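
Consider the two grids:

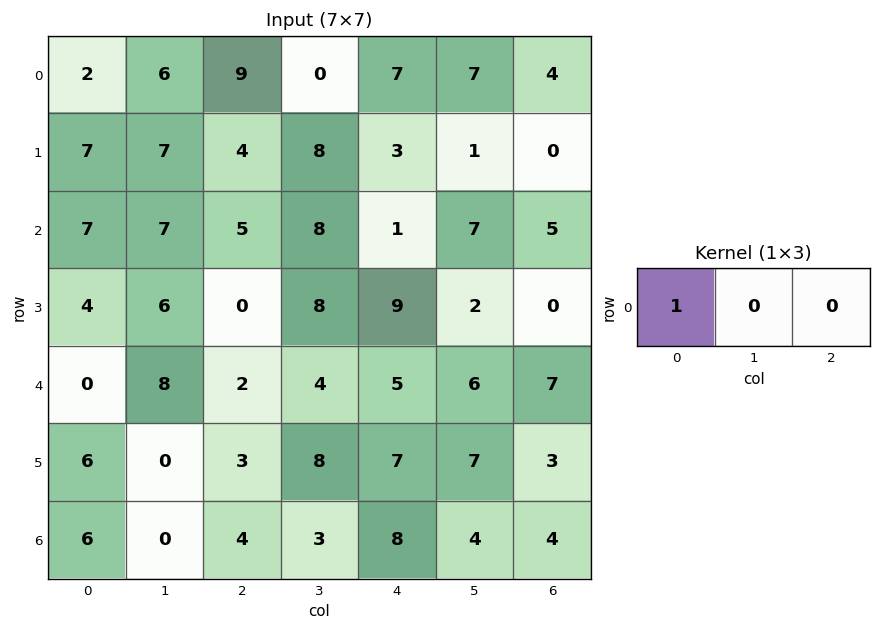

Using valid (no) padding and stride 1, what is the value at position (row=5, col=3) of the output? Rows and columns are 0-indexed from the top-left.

The receptive field on the input at this output position is [8 7 7]. Elementwise product with the kernel and sum: 8·1.

8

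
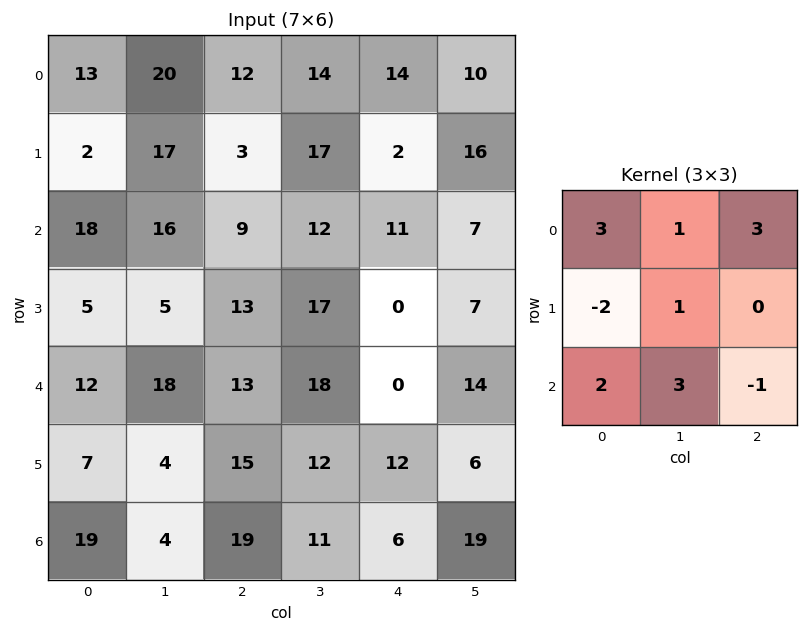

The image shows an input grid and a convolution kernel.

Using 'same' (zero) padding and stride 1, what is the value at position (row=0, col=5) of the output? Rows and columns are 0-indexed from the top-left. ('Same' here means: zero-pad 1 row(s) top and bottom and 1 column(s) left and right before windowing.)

The receptive field on the zero-padded input at this output position is [0 0 0 / 14 10 0 / 2 16 0]. Elementwise product with the kernel and sum: 0·3 + 0·1 + 0·3 + 14·-2 + 10·1 + 2·2 + 16·3 + 0·-1.

34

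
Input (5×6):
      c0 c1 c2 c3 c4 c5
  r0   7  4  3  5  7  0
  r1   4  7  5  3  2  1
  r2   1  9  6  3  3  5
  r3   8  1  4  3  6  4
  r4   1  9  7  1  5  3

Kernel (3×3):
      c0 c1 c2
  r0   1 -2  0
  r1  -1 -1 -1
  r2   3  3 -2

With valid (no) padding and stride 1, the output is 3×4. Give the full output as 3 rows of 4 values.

Output[0,0]: The receptive field on the input at this output position is [7 4 3 / 4 7 5 / 1 9 6]. Elementwise product with the kernel and sum: 7·1 + 4·-2 + 4·-1 + 7·-1 + 5·-1 + 1·3 + 9·3 + 6·-2.

1 22 4 -7
-7 -12 -4 7
-14 35 1 -4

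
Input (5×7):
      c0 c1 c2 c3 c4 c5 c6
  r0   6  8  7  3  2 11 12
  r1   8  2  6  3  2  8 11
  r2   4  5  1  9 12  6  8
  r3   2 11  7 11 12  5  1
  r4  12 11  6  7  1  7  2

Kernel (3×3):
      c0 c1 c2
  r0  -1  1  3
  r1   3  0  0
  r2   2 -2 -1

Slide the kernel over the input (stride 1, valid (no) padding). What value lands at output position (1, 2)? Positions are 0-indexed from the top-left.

The receptive field on the input at this output position is [6 3 2 / 1 9 12 / 7 11 12]. Elementwise product with the kernel and sum: 6·-1 + 3·1 + 2·3 + 1·3 + 7·2 + 11·-2 + 12·-1.

-14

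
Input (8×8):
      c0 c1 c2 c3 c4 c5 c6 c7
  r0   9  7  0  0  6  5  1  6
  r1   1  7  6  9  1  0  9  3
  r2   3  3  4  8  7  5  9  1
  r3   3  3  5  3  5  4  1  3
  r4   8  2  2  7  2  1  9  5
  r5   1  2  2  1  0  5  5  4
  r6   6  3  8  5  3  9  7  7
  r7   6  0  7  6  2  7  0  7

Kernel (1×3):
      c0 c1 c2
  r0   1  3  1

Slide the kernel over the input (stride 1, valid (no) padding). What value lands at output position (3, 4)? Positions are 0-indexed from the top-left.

18

The receptive field on the input at this output position is [5 4 1]. Elementwise product with the kernel and sum: 5·1 + 4·3 + 1·1.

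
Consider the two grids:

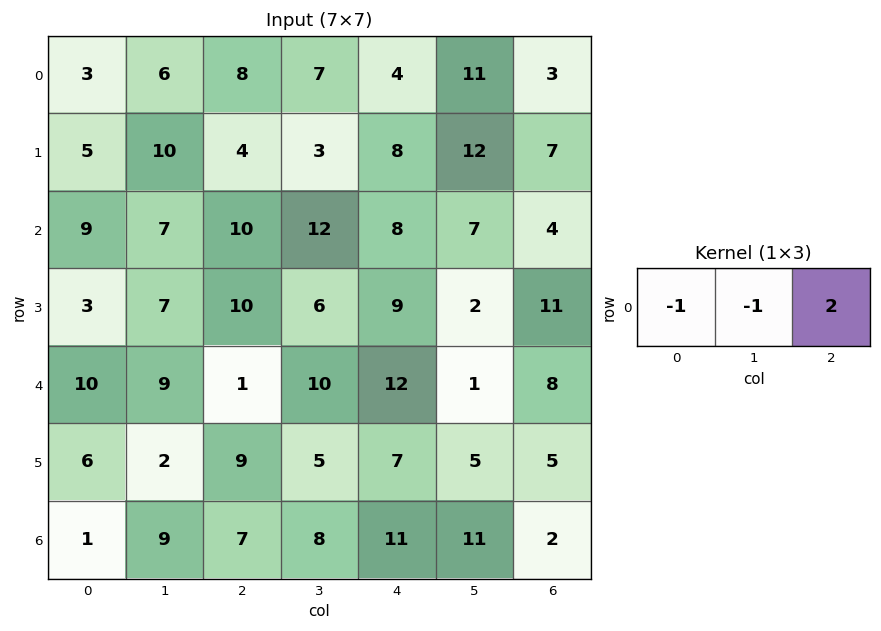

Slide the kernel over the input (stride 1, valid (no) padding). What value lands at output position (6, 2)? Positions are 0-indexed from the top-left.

7

The receptive field on the input at this output position is [7 8 11]. Elementwise product with the kernel and sum: 7·-1 + 8·-1 + 11·2.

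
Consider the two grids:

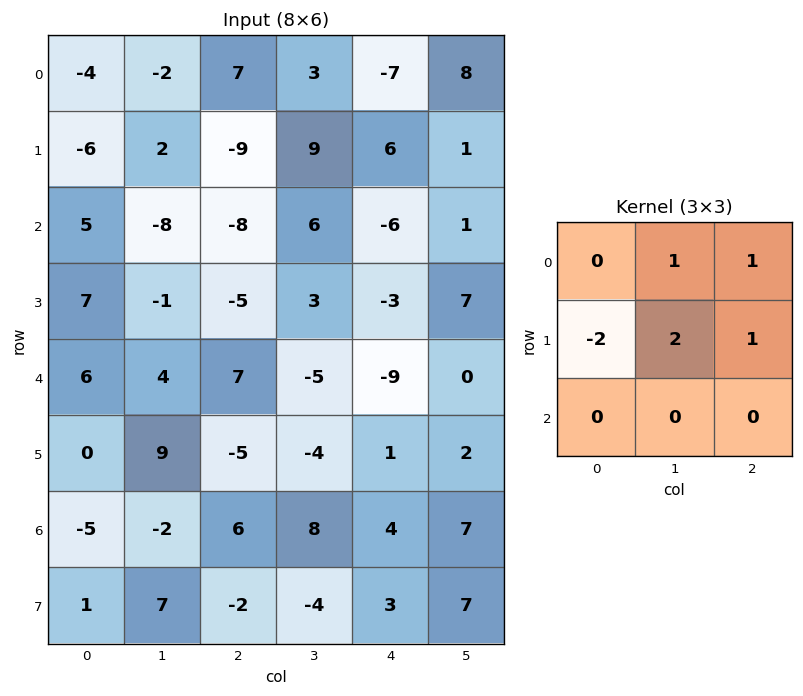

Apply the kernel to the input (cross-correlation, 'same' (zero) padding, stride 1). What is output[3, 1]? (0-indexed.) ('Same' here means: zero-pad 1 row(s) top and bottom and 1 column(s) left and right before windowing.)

The receptive field on the zero-padded input at this output position is [5 -8 -8 / 7 -1 -5 / 6 4 7]. Elementwise product with the kernel and sum: -8·1 + -8·1 + 7·-2 + -1·2 + -5·1.

-37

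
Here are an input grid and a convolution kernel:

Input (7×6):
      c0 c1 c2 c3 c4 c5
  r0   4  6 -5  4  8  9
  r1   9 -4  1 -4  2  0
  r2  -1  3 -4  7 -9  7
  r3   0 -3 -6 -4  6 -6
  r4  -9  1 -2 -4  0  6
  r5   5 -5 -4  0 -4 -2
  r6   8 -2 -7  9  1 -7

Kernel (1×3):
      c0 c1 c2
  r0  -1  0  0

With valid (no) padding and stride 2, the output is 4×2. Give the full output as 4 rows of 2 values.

-4 5
1 4
9 2
-8 7

Output[0,0]: The receptive field on the input at this output position is [4 6 -5]. Elementwise product with the kernel and sum: 4·-1.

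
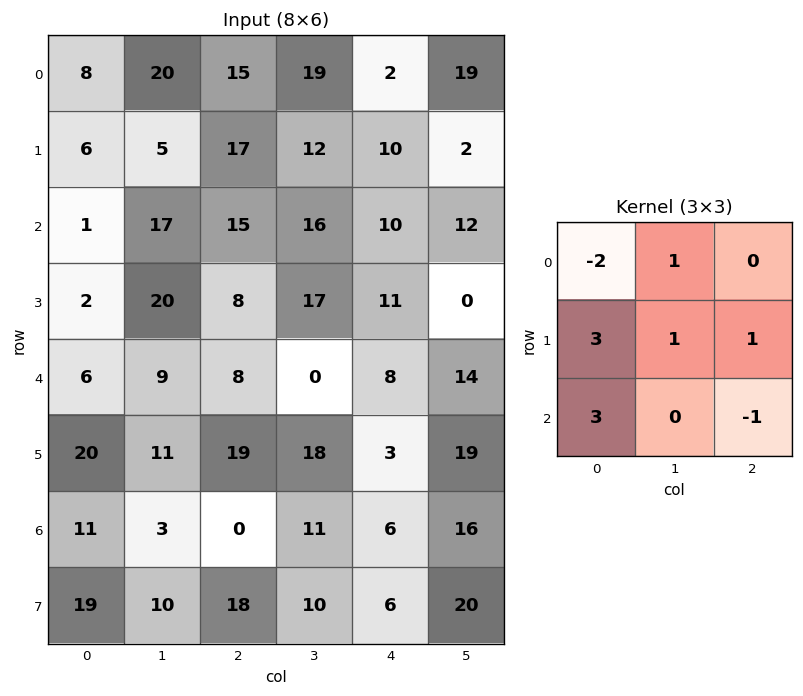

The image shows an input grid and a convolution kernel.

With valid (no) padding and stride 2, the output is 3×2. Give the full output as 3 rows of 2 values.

32 97
59 54
120 56

Output[0,0]: The receptive field on the input at this output position is [8 20 15 / 6 5 17 / 1 17 15]. Elementwise product with the kernel and sum: 8·-2 + 20·1 + 6·3 + 5·1 + 17·1 + 1·3 + 15·-1.
Output[0,1]: The receptive field on the input at this output position is [15 19 2 / 17 12 10 / 15 16 10]. Elementwise product with the kernel and sum: 15·-2 + 19·1 + 17·3 + 12·1 + 10·1 + 15·3 + 10·-1.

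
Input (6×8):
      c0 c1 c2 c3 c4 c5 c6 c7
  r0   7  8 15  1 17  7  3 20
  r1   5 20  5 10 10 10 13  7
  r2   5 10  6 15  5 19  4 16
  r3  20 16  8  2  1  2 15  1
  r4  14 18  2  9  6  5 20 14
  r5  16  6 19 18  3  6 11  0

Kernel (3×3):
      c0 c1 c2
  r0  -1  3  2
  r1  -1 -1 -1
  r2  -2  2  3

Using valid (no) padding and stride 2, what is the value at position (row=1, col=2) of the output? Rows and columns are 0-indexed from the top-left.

100

The receptive field on the input at this output position is [5 19 4 / 1 2 15 / 6 5 20]. Elementwise product with the kernel and sum: 5·-1 + 19·3 + 4·2 + 1·-1 + 2·-1 + 15·-1 + 6·-2 + 5·2 + 20·3.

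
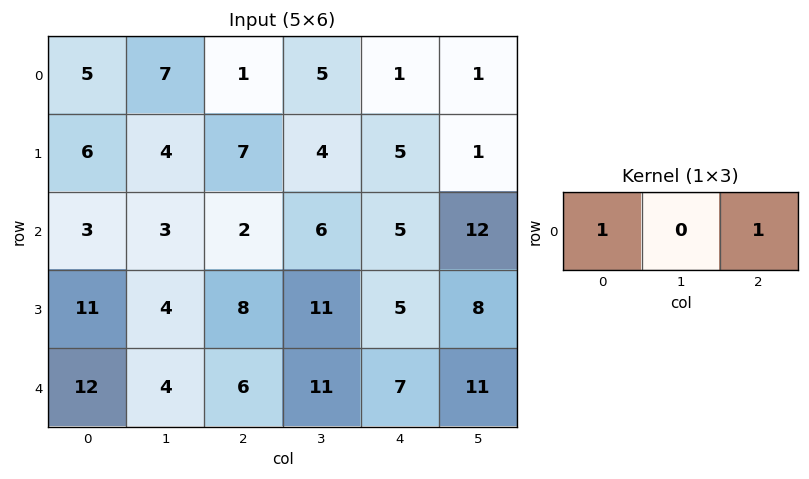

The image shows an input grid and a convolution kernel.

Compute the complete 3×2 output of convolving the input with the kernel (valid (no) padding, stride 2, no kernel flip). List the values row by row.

6 2
5 7
18 13

Output[0,0]: The receptive field on the input at this output position is [5 7 1]. Elementwise product with the kernel and sum: 5·1 + 1·1.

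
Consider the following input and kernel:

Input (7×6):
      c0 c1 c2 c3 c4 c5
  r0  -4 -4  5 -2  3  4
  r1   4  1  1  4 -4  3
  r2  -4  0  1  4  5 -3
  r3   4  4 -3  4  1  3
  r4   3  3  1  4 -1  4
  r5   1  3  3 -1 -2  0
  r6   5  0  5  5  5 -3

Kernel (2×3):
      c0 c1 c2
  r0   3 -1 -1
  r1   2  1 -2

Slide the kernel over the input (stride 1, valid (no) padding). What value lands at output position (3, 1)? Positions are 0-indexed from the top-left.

The receptive field on the input at this output position is [4 -3 4 / 3 1 4]. Elementwise product with the kernel and sum: 4·3 + -3·-1 + 4·-1 + 3·2 + 1·1 + 4·-2.

10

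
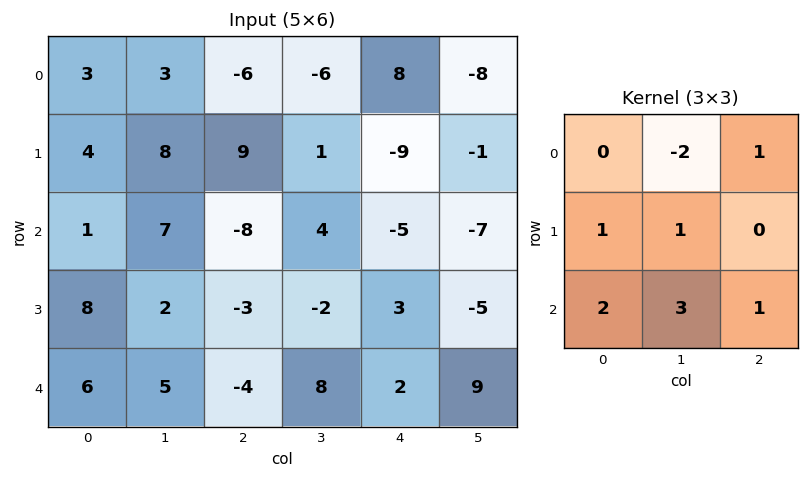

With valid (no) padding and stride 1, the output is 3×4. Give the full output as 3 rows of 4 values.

Output[0,0]: The receptive field on the input at this output position is [3 3 -6 / 4 8 9 / 1 7 -8]. Elementwise product with the kernel and sum: 3·-2 + -6·1 + 4·1 + 8·1 + 1·2 + 7·3 + -8·1.

15 17 21 -46
20 -25 -24 16
11 25 0 35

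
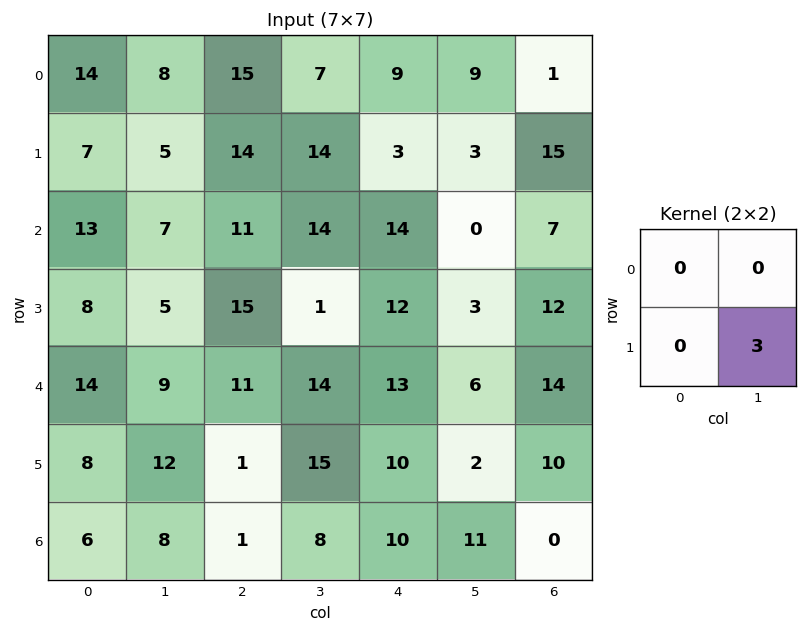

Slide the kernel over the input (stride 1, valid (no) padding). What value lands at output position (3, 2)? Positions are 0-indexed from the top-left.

The receptive field on the input at this output position is [15 1 / 11 14]. Elementwise product with the kernel and sum: 14·3.

42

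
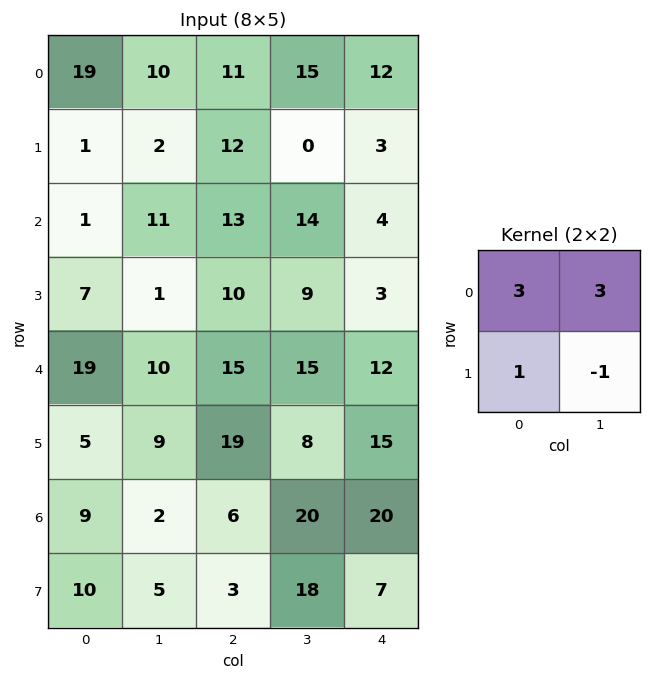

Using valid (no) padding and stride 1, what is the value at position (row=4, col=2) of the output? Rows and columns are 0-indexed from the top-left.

101

The receptive field on the input at this output position is [15 15 / 19 8]. Elementwise product with the kernel and sum: 15·3 + 15·3 + 19·1 + 8·-1.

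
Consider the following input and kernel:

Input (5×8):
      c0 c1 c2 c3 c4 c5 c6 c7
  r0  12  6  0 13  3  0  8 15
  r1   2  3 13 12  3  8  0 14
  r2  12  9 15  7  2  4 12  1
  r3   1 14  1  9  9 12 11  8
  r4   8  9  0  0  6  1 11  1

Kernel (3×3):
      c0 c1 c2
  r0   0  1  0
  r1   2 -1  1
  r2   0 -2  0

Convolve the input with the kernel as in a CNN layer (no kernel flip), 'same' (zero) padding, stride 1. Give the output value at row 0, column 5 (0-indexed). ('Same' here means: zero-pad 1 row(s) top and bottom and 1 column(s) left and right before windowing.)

-2

The receptive field on the zero-padded input at this output position is [0 0 0 / 3 0 8 / 3 8 0]. Elementwise product with the kernel and sum: 0·1 + 3·2 + 0·-1 + 8·1 + 8·-2.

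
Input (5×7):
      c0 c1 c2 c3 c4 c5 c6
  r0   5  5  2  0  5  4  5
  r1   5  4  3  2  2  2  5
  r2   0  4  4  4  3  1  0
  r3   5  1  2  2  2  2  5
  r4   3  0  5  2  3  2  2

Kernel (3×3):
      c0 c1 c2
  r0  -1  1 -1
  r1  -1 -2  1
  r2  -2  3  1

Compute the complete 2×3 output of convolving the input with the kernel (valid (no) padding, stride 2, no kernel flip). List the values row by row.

Output[0,0]: The receptive field on the input at this output position is [5 5 2 / 5 4 3 / 0 4 4]. Elementwise product with the kernel and sum: 5·-1 + 5·1 + 2·-1 + 5·-1 + 4·-2 + 3·1 + 0·-2 + 4·3 + 4·1.

4 -5 -10
-6 -8 -1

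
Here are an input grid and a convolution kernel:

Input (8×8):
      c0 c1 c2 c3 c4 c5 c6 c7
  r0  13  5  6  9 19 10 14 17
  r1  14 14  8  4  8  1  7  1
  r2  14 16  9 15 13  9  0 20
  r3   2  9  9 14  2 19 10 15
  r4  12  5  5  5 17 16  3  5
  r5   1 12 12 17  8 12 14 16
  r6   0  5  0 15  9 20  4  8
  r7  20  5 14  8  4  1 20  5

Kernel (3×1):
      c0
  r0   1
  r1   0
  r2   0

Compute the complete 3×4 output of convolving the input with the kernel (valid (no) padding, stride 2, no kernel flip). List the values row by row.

Output[0,0]: The receptive field on the input at this output position is [13 / 14 / 14]. Elementwise product with the kernel and sum: 13·1.
Output[0,1]: The receptive field on the input at this output position is [6 / 8 / 9]. Elementwise product with the kernel and sum: 6·1.

13 6 19 14
14 9 13 0
12 5 17 3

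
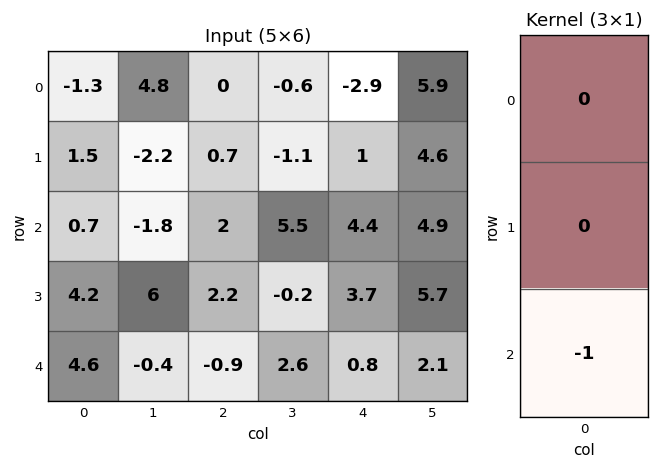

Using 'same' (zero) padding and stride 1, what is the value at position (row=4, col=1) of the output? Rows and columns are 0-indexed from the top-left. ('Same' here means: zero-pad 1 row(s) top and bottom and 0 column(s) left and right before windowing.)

0

The receptive field on the zero-padded input at this output position is [6 / -0.4 / 0]. Elementwise product with the kernel and sum: 0·-1.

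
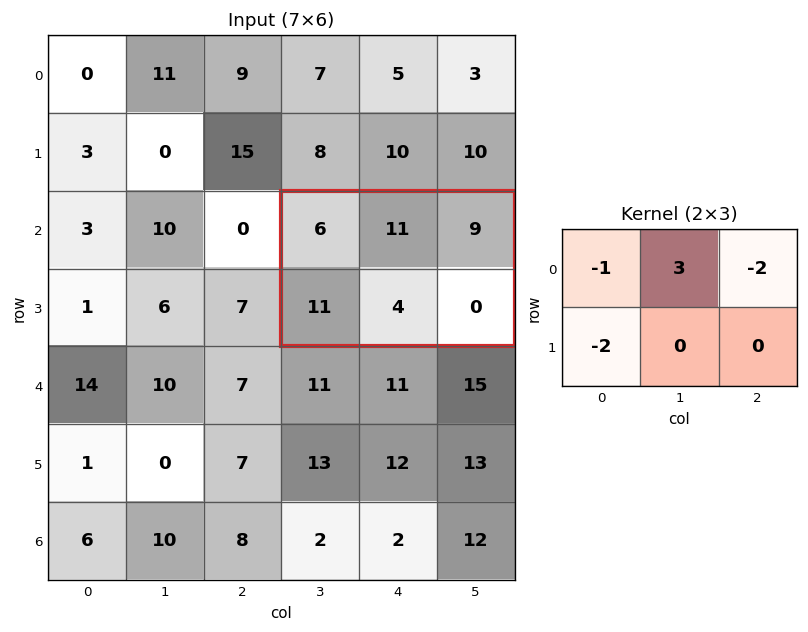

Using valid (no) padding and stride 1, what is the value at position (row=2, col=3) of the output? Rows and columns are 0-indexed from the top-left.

-13

The receptive field on the input at this output position is [6 11 9 / 11 4 0]. Elementwise product with the kernel and sum: 6·-1 + 11·3 + 9·-2 + 11·-2.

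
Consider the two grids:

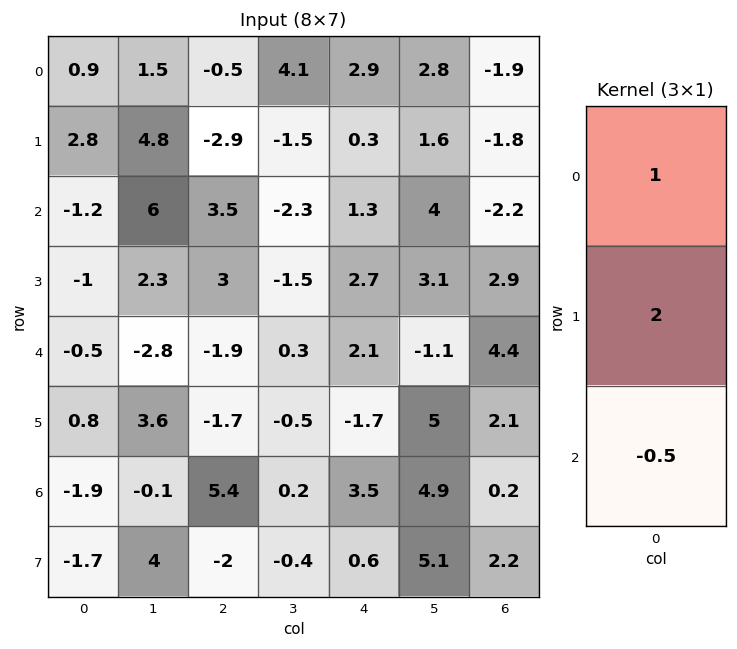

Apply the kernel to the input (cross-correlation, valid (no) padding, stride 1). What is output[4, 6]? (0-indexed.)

8.5

The receptive field on the input at this output position is [4.4 / 2.1 / 0.2]. Elementwise product with the kernel and sum: 4.4·1 + 2.1·2 + 0.2·-0.5.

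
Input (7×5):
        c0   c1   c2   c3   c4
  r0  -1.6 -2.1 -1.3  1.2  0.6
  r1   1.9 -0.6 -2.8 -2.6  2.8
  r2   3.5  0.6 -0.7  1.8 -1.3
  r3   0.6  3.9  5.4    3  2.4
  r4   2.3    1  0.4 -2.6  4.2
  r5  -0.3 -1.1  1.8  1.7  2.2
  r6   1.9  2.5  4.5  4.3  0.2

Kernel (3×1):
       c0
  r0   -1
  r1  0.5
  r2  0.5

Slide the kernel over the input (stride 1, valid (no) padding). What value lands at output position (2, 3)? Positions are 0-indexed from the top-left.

-1.6

The receptive field on the input at this output position is [1.8 / 3 / -2.6]. Elementwise product with the kernel and sum: 1.8·-1 + 3·0.5 + -2.6·0.5.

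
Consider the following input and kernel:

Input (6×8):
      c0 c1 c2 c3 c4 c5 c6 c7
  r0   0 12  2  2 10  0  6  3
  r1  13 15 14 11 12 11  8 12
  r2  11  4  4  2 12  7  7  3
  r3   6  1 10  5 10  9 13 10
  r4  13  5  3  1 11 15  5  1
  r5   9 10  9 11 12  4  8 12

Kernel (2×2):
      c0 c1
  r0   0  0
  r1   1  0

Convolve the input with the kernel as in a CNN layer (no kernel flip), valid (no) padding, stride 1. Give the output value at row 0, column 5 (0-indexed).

The receptive field on the input at this output position is [0 6 / 11 8]. Elementwise product with the kernel and sum: 11·1.

11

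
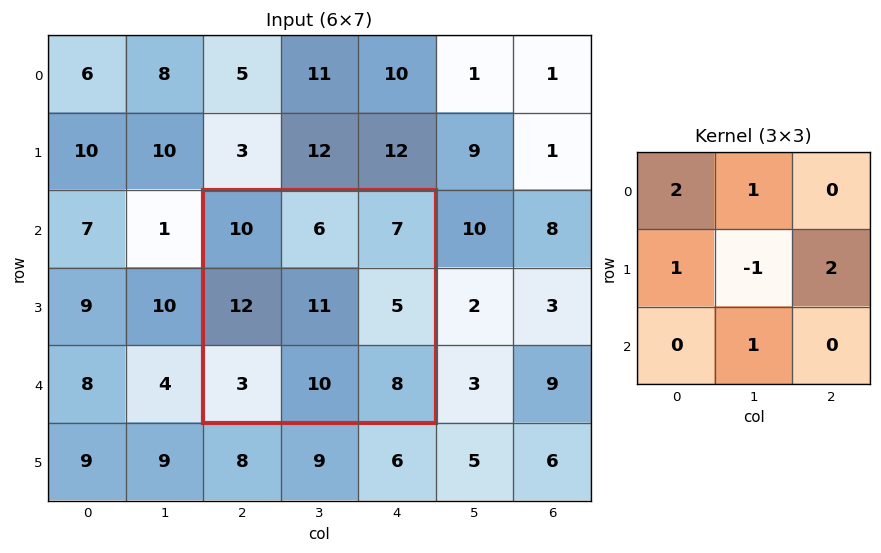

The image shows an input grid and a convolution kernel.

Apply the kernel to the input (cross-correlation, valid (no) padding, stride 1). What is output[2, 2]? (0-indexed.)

The receptive field on the input at this output position is [10 6 7 / 12 11 5 / 3 10 8]. Elementwise product with the kernel and sum: 10·2 + 6·1 + 12·1 + 11·-1 + 5·2 + 10·1.

47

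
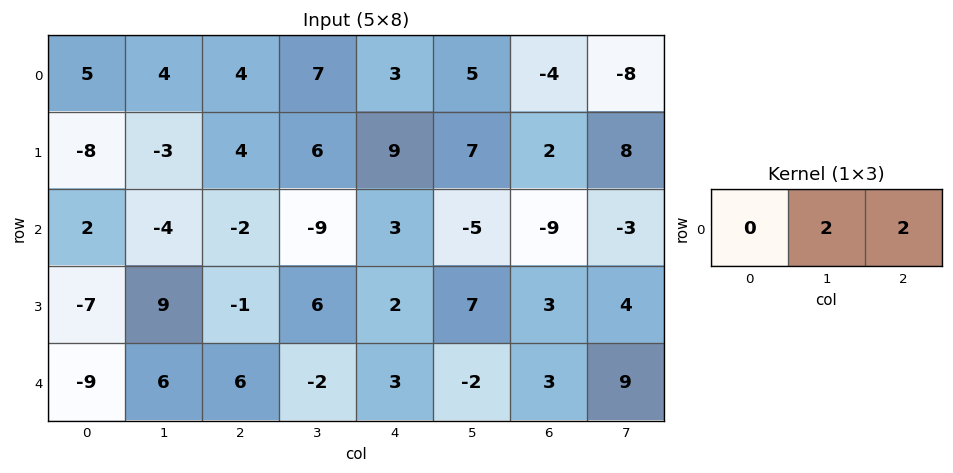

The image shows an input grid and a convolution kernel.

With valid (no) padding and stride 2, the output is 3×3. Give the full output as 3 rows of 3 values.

Output[0,0]: The receptive field on the input at this output position is [5 4 4]. Elementwise product with the kernel and sum: 4·2 + 4·2.

16 20 2
-12 -12 -28
24 2 2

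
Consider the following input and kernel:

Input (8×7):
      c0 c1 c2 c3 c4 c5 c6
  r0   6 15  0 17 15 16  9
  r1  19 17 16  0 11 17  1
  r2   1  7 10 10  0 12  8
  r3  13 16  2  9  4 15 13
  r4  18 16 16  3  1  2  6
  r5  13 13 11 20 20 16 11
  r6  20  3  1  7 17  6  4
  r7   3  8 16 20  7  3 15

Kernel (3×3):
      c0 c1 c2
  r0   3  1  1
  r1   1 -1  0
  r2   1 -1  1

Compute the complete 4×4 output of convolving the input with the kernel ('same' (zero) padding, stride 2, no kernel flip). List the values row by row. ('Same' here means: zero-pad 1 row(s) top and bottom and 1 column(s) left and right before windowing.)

-8 16 8 23
38 87 58 58
11 81 64 59
11 84 102 49

Output[0,0]: The receptive field on the zero-padded input at this output position is [0 0 0 / 0 6 15 / 0 19 17]. Elementwise product with the kernel and sum: 0·3 + 0·1 + 0·1 + 0·1 + 6·-1 + 0·1 + 19·-1 + 17·1.
Output[0,1]: The receptive field on the zero-padded input at this output position is [0 0 0 / 15 0 17 / 17 16 0]. Elementwise product with the kernel and sum: 0·3 + 0·1 + 0·1 + 15·1 + 0·-1 + 17·1 + 16·-1 + 0·1.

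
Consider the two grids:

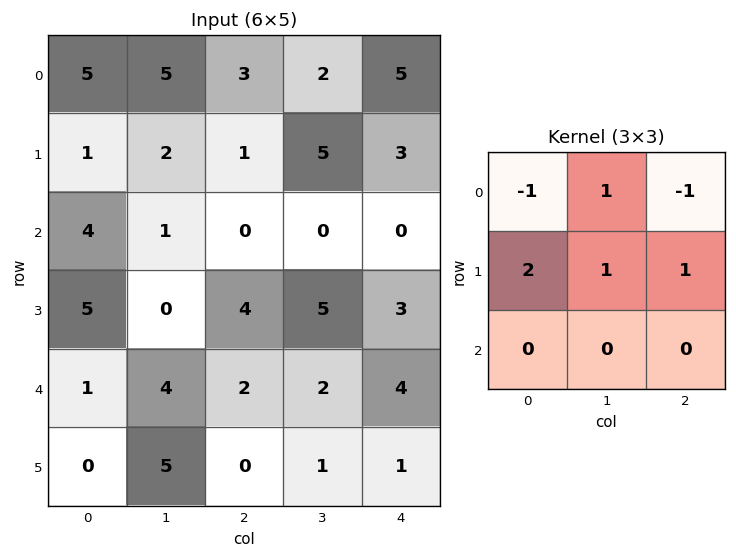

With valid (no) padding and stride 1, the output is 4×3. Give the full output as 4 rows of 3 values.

2 6 4
9 -4 1
11 8 16
-1 11 8

Output[0,0]: The receptive field on the input at this output position is [5 5 3 / 1 2 1 / 4 1 0]. Elementwise product with the kernel and sum: 5·-1 + 5·1 + 3·-1 + 1·2 + 2·1 + 1·1.
Output[0,1]: The receptive field on the input at this output position is [5 3 2 / 2 1 5 / 1 0 0]. Elementwise product with the kernel and sum: 5·-1 + 3·1 + 2·-1 + 2·2 + 1·1 + 5·1.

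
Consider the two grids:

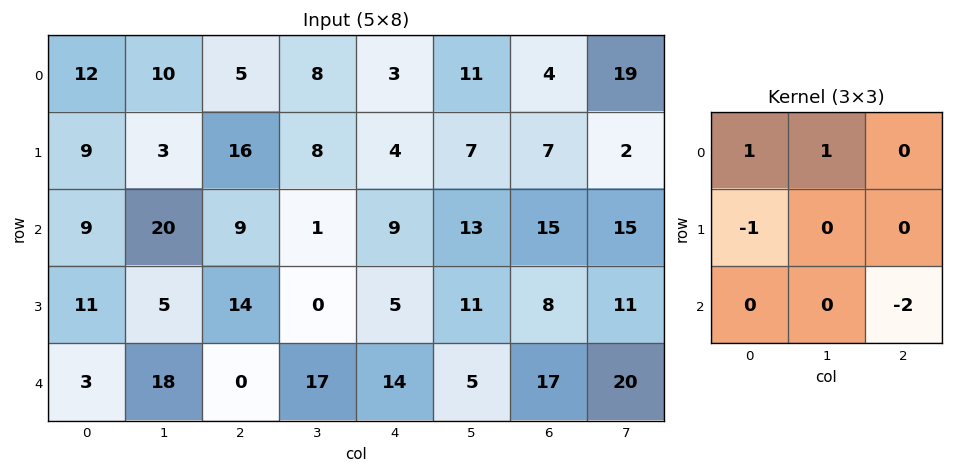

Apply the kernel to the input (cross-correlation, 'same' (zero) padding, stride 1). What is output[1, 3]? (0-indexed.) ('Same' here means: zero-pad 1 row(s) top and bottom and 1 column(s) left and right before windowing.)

The receptive field on the zero-padded input at this output position is [5 8 3 / 16 8 4 / 9 1 9]. Elementwise product with the kernel and sum: 5·1 + 8·1 + 16·-1 + 9·-2.

-21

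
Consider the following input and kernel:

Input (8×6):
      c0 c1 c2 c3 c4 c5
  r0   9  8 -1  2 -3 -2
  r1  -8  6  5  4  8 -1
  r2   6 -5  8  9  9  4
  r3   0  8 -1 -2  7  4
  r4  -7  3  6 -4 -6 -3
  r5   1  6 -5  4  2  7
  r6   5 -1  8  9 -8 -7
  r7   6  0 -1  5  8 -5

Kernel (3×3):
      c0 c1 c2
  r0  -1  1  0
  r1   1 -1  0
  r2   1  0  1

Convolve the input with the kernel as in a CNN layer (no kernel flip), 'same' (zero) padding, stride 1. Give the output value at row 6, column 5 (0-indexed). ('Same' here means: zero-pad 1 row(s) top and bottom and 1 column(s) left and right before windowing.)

The receptive field on the zero-padded input at this output position is [2 7 0 / -8 -7 0 / 8 -5 0]. Elementwise product with the kernel and sum: 2·-1 + 7·1 + -8·1 + -7·-1 + 8·1 + 0·1.

12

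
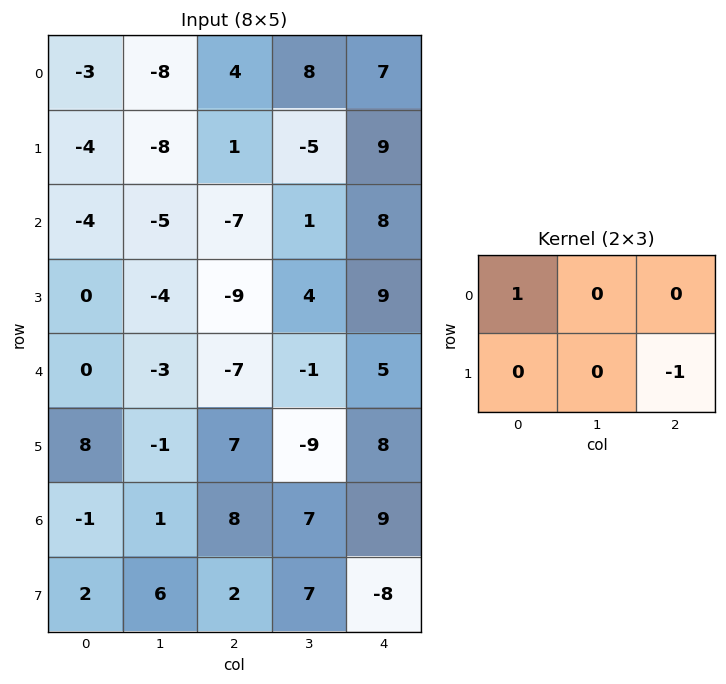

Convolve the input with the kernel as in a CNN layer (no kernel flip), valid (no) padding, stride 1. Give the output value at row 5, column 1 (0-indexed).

The receptive field on the input at this output position is [-1 7 -9 / 1 8 7]. Elementwise product with the kernel and sum: -1·1 + 7·-1.

-8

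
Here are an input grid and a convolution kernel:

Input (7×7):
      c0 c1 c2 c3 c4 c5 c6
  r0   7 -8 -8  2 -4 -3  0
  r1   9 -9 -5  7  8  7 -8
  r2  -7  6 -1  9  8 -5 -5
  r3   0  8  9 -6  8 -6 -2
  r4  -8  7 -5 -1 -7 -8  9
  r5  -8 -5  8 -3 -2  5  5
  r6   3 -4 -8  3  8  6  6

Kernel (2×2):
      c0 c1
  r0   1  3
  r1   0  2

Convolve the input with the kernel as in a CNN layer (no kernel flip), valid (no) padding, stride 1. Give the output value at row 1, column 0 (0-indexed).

The receptive field on the input at this output position is [9 -9 / -7 6]. Elementwise product with the kernel and sum: 9·1 + -9·3 + 6·2.

-6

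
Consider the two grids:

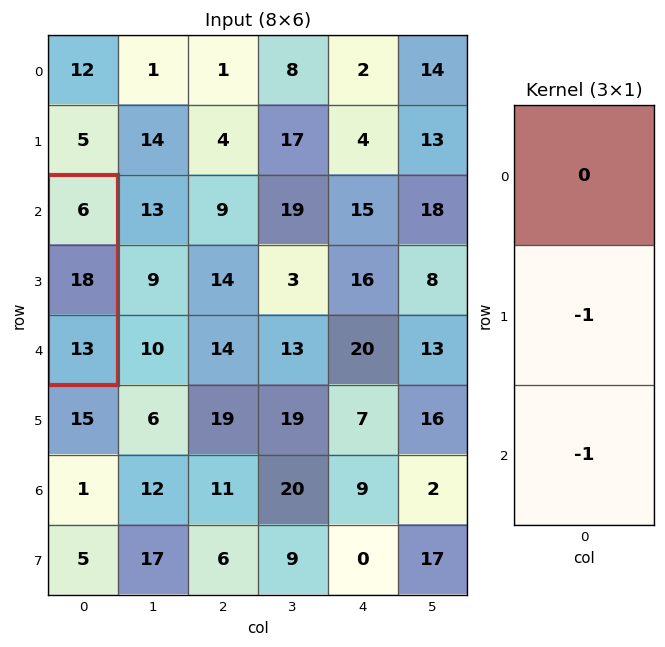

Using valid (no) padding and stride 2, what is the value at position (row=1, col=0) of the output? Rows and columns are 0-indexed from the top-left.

-31

The receptive field on the input at this output position is [6 / 18 / 13]. Elementwise product with the kernel and sum: 18·-1 + 13·-1.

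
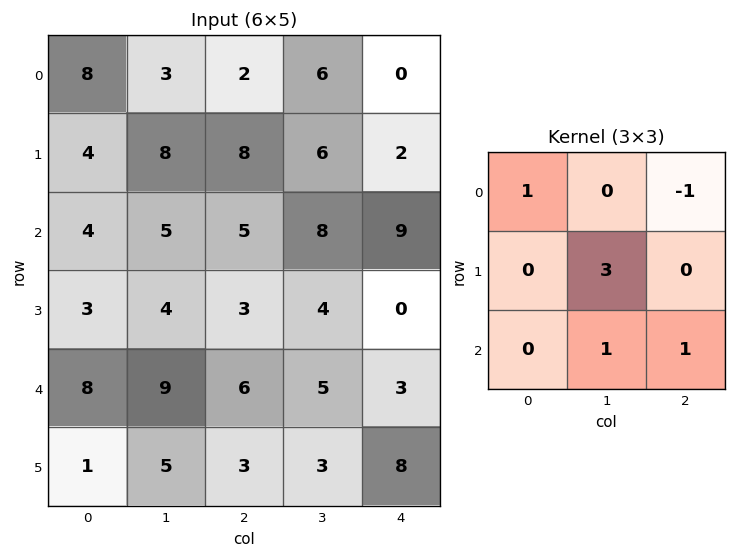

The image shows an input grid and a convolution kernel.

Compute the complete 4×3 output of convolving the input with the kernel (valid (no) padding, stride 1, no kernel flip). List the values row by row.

Output[0,0]: The receptive field on the input at this output position is [8 3 2 / 4 8 8 / 4 5 5]. Elementwise product with the kernel and sum: 8·1 + 2·-1 + 8·3 + 5·1 + 5·1.

40 34 37
18 24 34
26 17 16
35 24 29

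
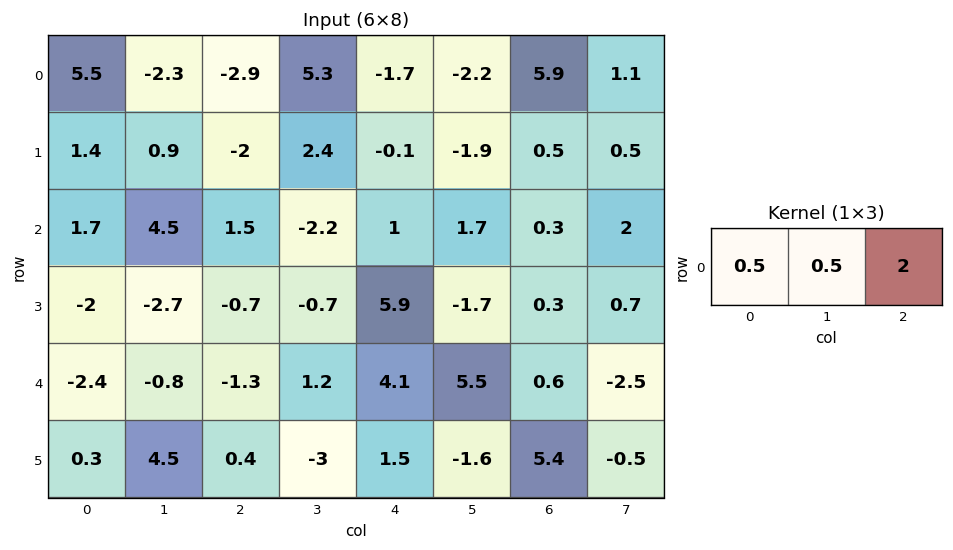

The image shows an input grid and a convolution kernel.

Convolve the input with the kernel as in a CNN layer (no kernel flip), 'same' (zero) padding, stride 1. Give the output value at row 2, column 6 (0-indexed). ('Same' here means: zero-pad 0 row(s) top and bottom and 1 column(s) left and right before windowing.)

The receptive field on the zero-padded input at this output position is [1.7 0.3 2]. Elementwise product with the kernel and sum: 1.7·0.5 + 0.3·0.5 + 2·2.

5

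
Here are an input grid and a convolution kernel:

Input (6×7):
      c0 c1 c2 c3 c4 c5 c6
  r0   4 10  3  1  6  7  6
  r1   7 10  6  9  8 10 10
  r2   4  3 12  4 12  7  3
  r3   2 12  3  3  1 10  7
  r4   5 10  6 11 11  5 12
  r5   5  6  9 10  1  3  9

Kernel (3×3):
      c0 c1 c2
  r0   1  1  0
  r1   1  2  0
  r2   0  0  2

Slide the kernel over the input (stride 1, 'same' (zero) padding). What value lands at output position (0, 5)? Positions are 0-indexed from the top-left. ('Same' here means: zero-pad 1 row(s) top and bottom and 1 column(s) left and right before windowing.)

40

The receptive field on the zero-padded input at this output position is [0 0 0 / 6 7 6 / 8 10 10]. Elementwise product with the kernel and sum: 0·1 + 0·1 + 6·1 + 7·2 + 10·2.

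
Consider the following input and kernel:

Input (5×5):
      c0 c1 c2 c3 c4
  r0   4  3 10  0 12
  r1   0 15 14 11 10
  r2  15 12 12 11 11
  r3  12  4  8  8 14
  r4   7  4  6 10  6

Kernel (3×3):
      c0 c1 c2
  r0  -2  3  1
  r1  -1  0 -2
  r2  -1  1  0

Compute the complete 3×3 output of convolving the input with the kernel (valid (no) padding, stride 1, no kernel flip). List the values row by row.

-20 -13 -43
12 -7 -19
-13 5 -12

Output[0,0]: The receptive field on the input at this output position is [4 3 10 / 0 15 14 / 15 12 12]. Elementwise product with the kernel and sum: 4·-2 + 3·3 + 10·1 + 0·-1 + 14·-2 + 15·-1 + 12·1.
Output[0,1]: The receptive field on the input at this output position is [3 10 0 / 15 14 11 / 12 12 11]. Elementwise product with the kernel and sum: 3·-2 + 10·3 + 0·1 + 15·-1 + 11·-2 + 12·-1 + 12·1.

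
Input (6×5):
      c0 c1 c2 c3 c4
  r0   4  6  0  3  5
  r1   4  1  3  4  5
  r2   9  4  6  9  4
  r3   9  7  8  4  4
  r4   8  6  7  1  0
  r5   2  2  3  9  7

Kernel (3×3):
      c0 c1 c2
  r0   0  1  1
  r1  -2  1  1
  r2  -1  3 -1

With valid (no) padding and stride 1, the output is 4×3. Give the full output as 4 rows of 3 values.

Output[0,0]: The receptive field on the input at this output position is [4 6 0 / 4 1 3 / 9 4 6]. Elementwise product with the kernel and sum: 6·1 + 0·1 + 4·-2 + 1·1 + 3·1 + 9·-1 + 4·3 + 6·-1.
Output[0,1]: The receptive field on the input at this output position is [6 0 3 / 1 3 4 / 4 6 9]. Elementwise product with the kernel and sum: 0·1 + 3·1 + 1·-2 + 3·1 + 4·1 + 4·-1 + 6·3 + 9·-1.

-1 13 28
0 27 10
10 27 1
13 6 12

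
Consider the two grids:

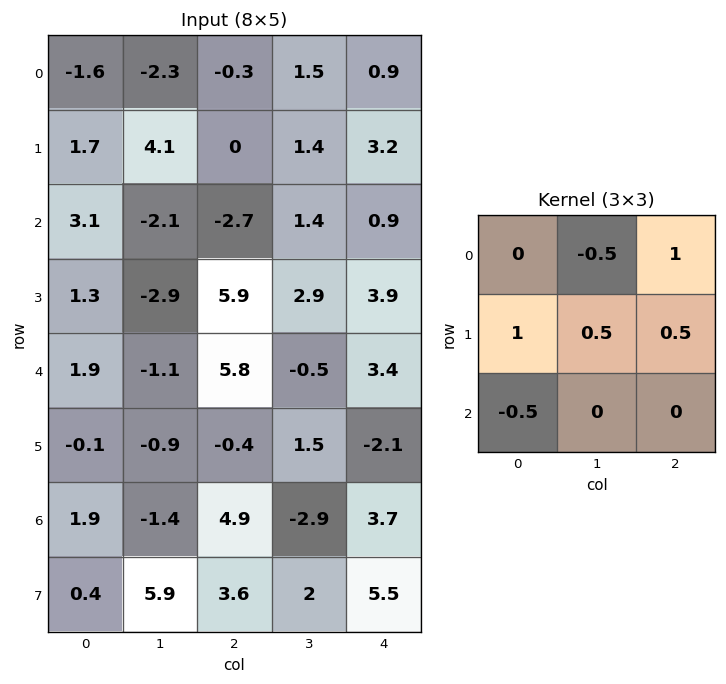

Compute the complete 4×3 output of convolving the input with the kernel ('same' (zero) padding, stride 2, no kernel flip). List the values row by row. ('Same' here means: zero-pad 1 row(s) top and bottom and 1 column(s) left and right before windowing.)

Output[0,0]: The receptive field on the zero-padded input at this output position is [0 0 0 / 0 -1.6 -2.3 / 0 1.7 4.1]. Elementwise product with the kernel and sum: 0·-0.5 + 0·1 + 0·1 + -1.6·0.5 + -2.3·0.5 + 0·-0.5.
Output[0,1]: The receptive field on the zero-padded input at this output position is [0 0 0 / -2.3 -0.3 1.5 / 4.1 0 1.4]. Elementwise product with the kernel and sum: 0·-0.5 + 0·1 + -2.3·1 + -0.3·0.5 + 1.5·0.5 + 4.1·-0.5.

-1.95 -3.75 1.25
3.75 0.1 -1.2
-3.15 1.95 -1.5
-0.6 -1.65 -1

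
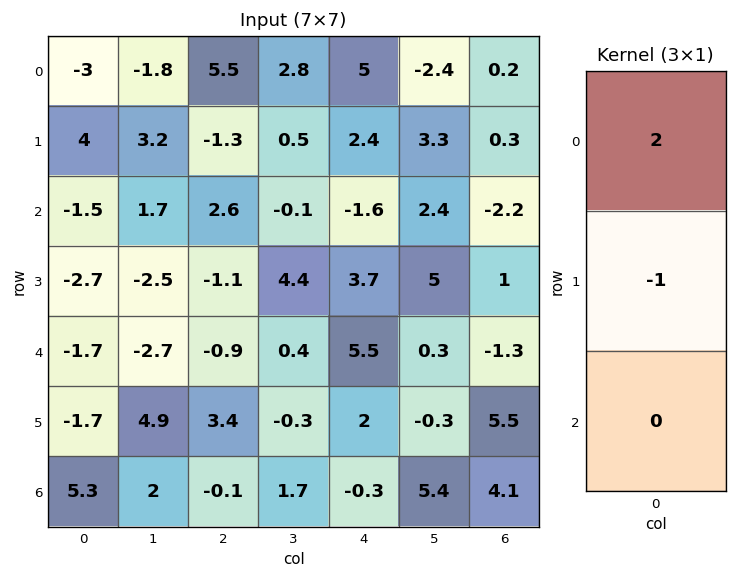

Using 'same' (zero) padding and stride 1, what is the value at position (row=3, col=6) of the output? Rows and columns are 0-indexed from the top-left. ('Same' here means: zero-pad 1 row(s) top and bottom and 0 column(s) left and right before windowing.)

-5.4

The receptive field on the zero-padded input at this output position is [-2.2 / 1 / -1.3]. Elementwise product with the kernel and sum: -2.2·2 + 1·-1.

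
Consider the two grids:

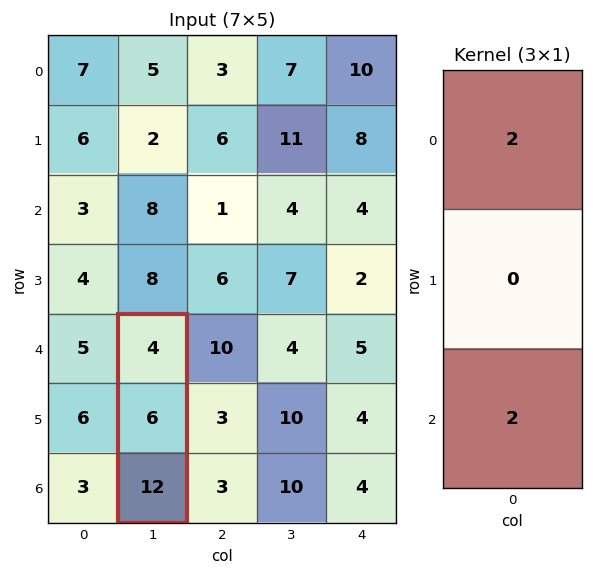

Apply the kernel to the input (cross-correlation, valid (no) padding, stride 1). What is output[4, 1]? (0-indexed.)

The receptive field on the input at this output position is [4 / 6 / 12]. Elementwise product with the kernel and sum: 4·2 + 12·2.

32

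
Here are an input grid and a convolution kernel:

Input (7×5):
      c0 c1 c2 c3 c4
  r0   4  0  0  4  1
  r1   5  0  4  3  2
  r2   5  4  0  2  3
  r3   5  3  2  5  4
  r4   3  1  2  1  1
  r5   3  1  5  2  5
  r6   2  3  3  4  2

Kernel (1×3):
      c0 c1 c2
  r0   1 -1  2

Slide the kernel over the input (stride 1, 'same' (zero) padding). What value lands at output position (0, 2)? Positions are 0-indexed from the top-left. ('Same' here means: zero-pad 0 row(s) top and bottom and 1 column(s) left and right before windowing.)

The receptive field on the zero-padded input at this output position is [0 0 4]. Elementwise product with the kernel and sum: 0·1 + 0·-1 + 4·2.

8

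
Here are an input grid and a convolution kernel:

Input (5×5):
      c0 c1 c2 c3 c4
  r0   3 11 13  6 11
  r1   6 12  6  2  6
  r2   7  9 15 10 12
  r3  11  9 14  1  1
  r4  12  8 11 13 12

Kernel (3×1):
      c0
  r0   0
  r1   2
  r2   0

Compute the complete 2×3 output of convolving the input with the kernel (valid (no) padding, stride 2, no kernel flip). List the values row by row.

Output[0,0]: The receptive field on the input at this output position is [3 / 6 / 7]. Elementwise product with the kernel and sum: 6·2.
Output[0,1]: The receptive field on the input at this output position is [13 / 6 / 15]. Elementwise product with the kernel and sum: 6·2.

12 12 12
22 28 2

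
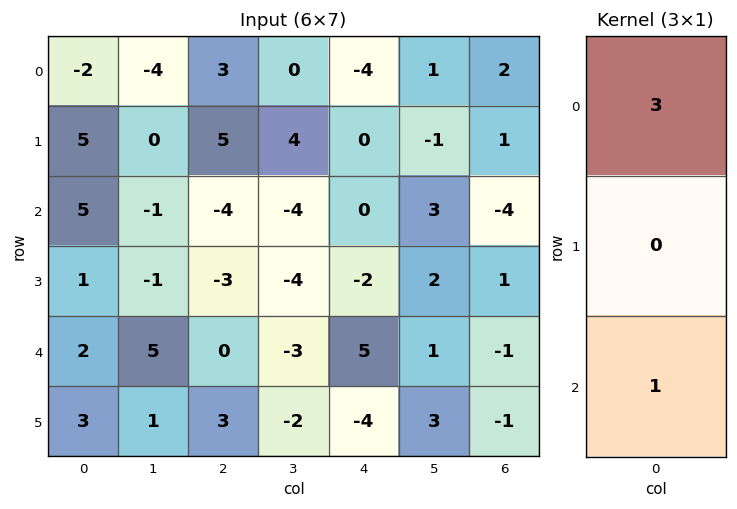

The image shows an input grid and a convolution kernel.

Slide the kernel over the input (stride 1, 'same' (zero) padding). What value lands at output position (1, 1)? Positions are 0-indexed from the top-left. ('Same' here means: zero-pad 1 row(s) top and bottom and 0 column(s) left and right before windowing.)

-13

The receptive field on the zero-padded input at this output position is [-4 / 0 / -1]. Elementwise product with the kernel and sum: -4·3 + -1·1.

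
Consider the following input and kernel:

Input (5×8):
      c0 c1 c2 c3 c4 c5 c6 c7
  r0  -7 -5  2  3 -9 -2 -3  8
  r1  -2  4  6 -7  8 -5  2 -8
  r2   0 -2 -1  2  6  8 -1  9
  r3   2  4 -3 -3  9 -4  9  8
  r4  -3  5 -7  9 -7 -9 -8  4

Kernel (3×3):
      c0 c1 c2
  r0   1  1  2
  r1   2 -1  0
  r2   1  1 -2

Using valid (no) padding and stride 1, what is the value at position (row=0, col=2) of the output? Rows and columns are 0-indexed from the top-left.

-5

The receptive field on the input at this output position is [2 3 -9 / 6 -7 8 / -1 2 6]. Elementwise product with the kernel and sum: 2·1 + 3·1 + -9·2 + 6·2 + -7·-1 + -1·1 + 2·1 + 6·-2.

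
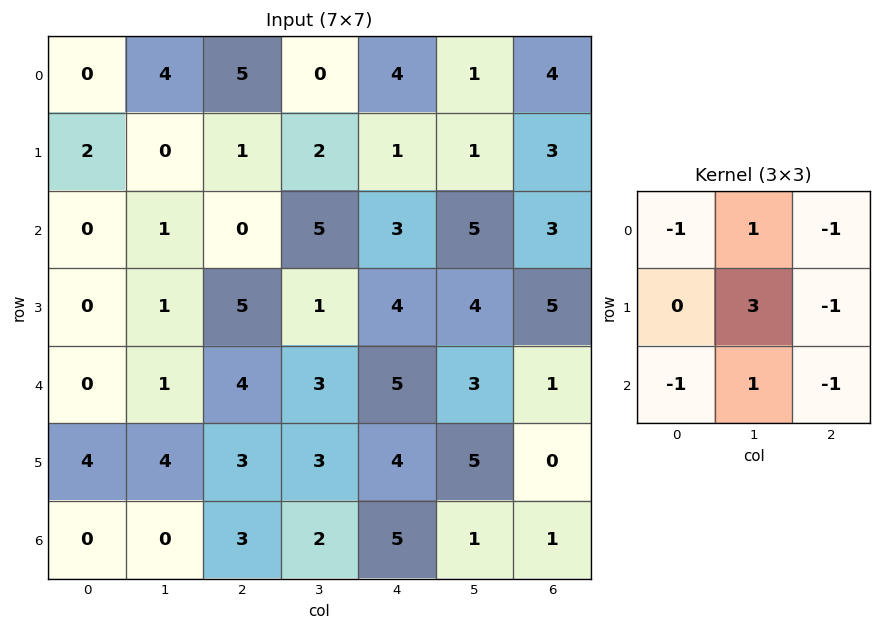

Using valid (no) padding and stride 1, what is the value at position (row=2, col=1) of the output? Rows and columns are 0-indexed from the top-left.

The receptive field on the input at this output position is [1 0 5 / 1 5 1 / 1 4 3]. Elementwise product with the kernel and sum: 1·-1 + 0·1 + 5·-1 + 5·3 + 1·-1 + 1·-1 + 4·1 + 3·-1.

8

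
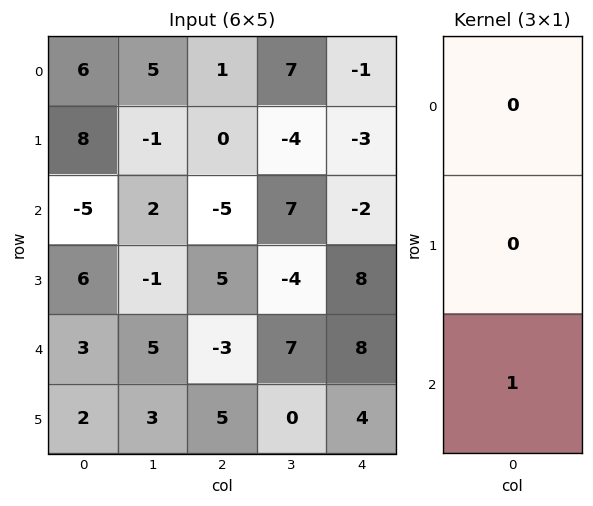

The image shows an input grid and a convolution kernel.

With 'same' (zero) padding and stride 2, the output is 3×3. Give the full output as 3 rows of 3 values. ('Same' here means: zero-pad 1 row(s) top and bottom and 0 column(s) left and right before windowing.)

8 0 -3
6 5 8
2 5 4

Output[0,0]: The receptive field on the zero-padded input at this output position is [0 / 6 / 8]. Elementwise product with the kernel and sum: 8·1.
Output[0,1]: The receptive field on the zero-padded input at this output position is [0 / 1 / 0]. Elementwise product with the kernel and sum: 0·1.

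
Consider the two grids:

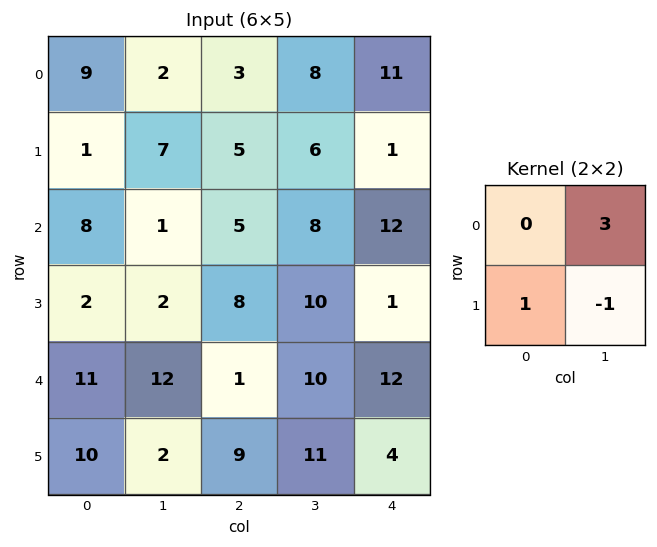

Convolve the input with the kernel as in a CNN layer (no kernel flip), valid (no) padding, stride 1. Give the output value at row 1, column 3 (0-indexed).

The receptive field on the input at this output position is [6 1 / 8 12]. Elementwise product with the kernel and sum: 1·3 + 8·1 + 12·-1.

-1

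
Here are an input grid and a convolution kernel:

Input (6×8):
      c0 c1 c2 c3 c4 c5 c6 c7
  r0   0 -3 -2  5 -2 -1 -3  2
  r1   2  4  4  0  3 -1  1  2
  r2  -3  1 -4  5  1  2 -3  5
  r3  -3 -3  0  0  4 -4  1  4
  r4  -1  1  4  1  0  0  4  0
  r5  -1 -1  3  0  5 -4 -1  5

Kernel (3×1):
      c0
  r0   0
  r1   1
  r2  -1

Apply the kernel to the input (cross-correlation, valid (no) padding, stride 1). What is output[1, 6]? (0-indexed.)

The receptive field on the input at this output position is [1 / -3 / 1]. Elementwise product with the kernel and sum: -3·1 + 1·-1.

-4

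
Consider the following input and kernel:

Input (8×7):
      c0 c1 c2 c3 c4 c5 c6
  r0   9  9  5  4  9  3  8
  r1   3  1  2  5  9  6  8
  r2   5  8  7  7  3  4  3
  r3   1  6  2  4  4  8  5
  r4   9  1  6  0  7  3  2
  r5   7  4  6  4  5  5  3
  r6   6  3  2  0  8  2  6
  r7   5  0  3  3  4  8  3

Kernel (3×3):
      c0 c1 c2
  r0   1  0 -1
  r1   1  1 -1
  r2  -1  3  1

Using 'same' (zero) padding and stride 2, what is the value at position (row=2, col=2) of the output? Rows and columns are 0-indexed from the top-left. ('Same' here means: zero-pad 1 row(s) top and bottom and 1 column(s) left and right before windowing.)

The receptive field on the zero-padded input at this output position is [4 4 8 / 0 7 3 / 4 5 5]. Elementwise product with the kernel and sum: 4·1 + 8·-1 + 0·1 + 7·1 + 3·-1 + 4·-1 + 5·3 + 5·1.

16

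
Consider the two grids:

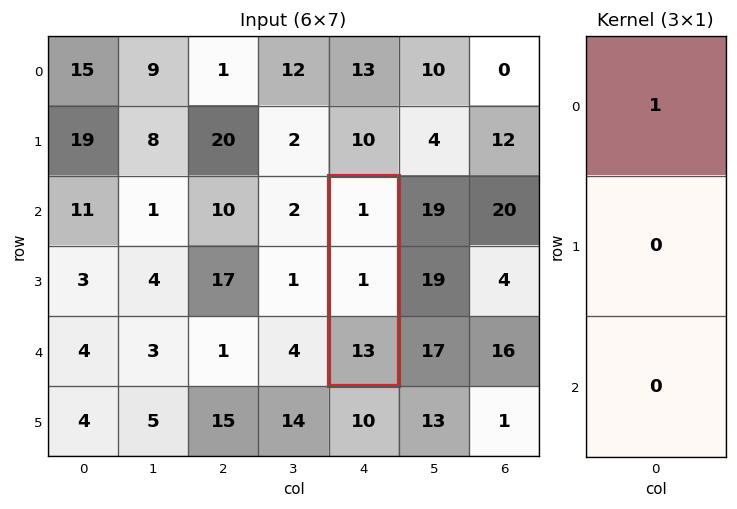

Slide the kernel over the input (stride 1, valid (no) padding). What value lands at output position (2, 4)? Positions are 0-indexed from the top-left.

1

The receptive field on the input at this output position is [1 / 1 / 13]. Elementwise product with the kernel and sum: 1·1.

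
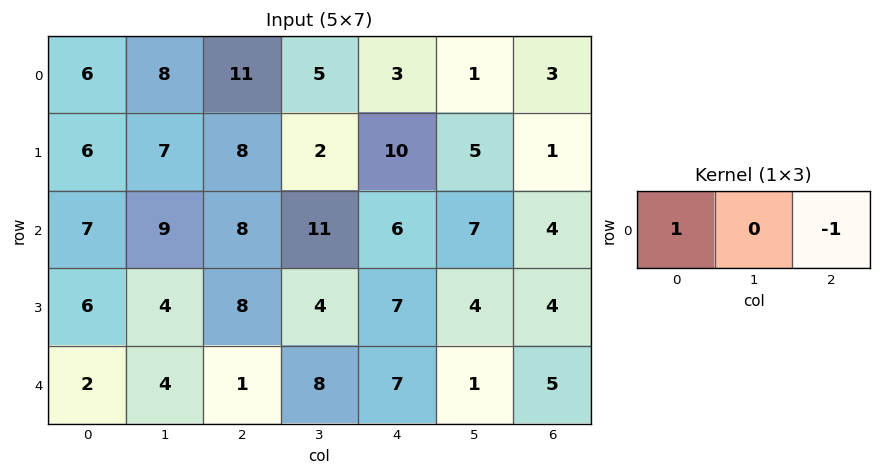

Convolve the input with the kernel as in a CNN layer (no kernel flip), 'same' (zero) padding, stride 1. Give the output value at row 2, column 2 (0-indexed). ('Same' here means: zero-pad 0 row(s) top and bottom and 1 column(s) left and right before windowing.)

The receptive field on the zero-padded input at this output position is [9 8 11]. Elementwise product with the kernel and sum: 9·1 + 11·-1.

-2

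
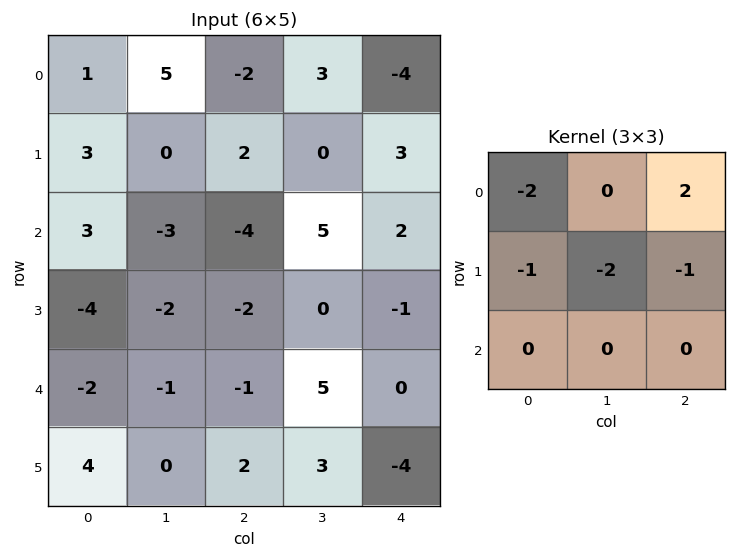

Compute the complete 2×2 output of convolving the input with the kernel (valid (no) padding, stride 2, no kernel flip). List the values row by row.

-11 -9
-4 15

Output[0,0]: The receptive field on the input at this output position is [1 5 -2 / 3 0 2 / 3 -3 -4]. Elementwise product with the kernel and sum: 1·-2 + -2·2 + 3·-1 + 0·-2 + 2·-1.
Output[0,1]: The receptive field on the input at this output position is [-2 3 -4 / 2 0 3 / -4 5 2]. Elementwise product with the kernel and sum: -2·-2 + -4·2 + 2·-1 + 0·-2 + 3·-1.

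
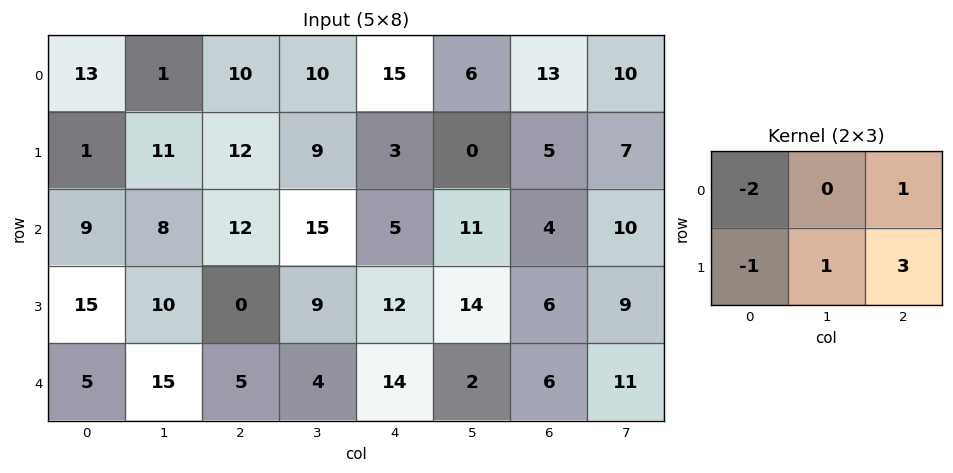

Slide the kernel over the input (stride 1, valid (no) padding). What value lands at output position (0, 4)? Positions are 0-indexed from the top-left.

The receptive field on the input at this output position is [15 6 13 / 3 0 5]. Elementwise product with the kernel and sum: 15·-2 + 13·1 + 3·-1 + 0·1 + 5·3.

-5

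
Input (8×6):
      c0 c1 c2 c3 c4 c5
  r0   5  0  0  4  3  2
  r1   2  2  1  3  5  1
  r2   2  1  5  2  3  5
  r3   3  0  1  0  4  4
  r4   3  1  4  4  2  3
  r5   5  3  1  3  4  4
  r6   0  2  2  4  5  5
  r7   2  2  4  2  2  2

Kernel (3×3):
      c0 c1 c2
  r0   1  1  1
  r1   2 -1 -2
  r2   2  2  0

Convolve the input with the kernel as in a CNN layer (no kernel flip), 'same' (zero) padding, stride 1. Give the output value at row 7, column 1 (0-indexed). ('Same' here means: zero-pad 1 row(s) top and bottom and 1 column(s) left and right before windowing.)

-2

The receptive field on the zero-padded input at this output position is [0 2 2 / 2 2 4 / 0 0 0]. Elementwise product with the kernel and sum: 0·1 + 2·1 + 2·1 + 2·2 + 2·-1 + 4·-2 + 0·2 + 0·2.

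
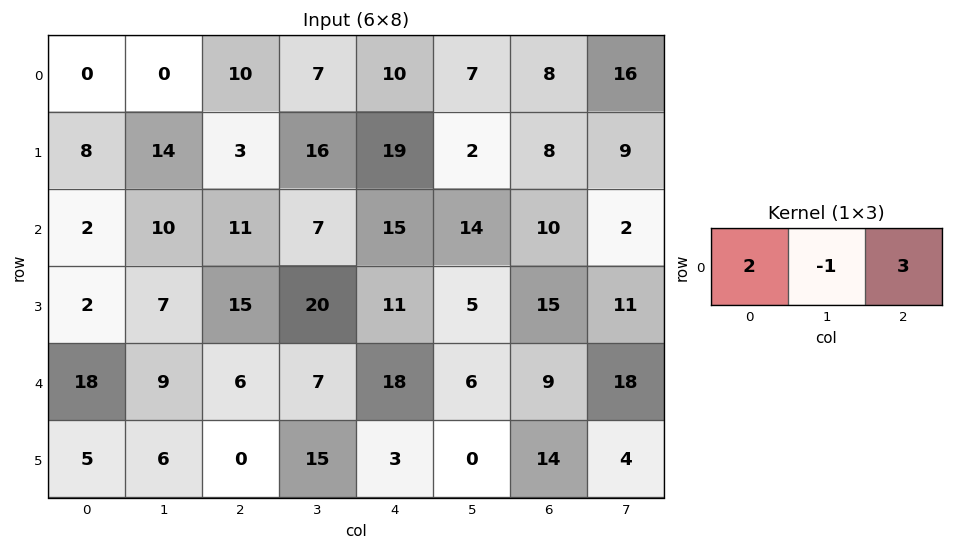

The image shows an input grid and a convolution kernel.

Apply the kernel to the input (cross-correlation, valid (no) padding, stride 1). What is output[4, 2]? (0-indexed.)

The receptive field on the input at this output position is [6 7 18]. Elementwise product with the kernel and sum: 6·2 + 7·-1 + 18·3.

59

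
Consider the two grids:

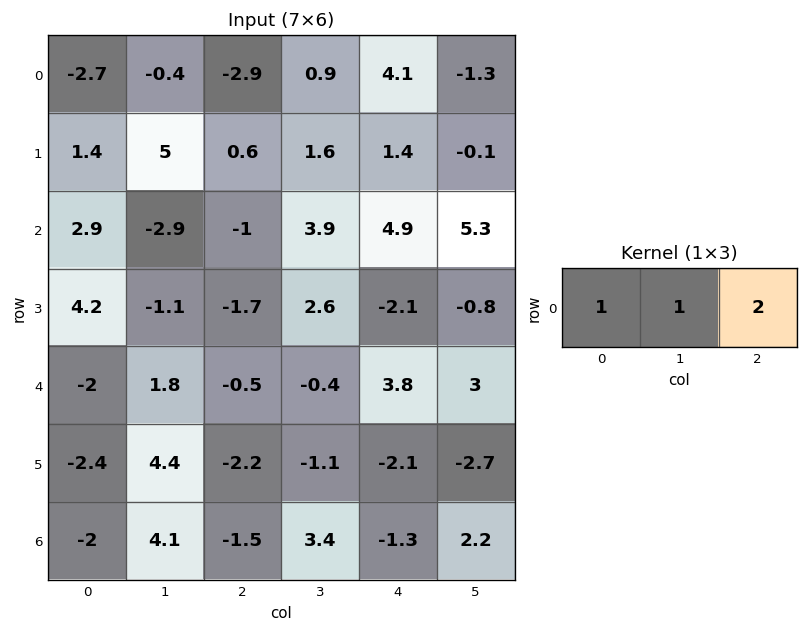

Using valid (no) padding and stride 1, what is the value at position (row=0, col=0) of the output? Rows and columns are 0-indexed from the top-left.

The receptive field on the input at this output position is [-2.7 -0.4 -2.9]. Elementwise product with the kernel and sum: -2.7·1 + -0.4·1 + -2.9·2.

-8.9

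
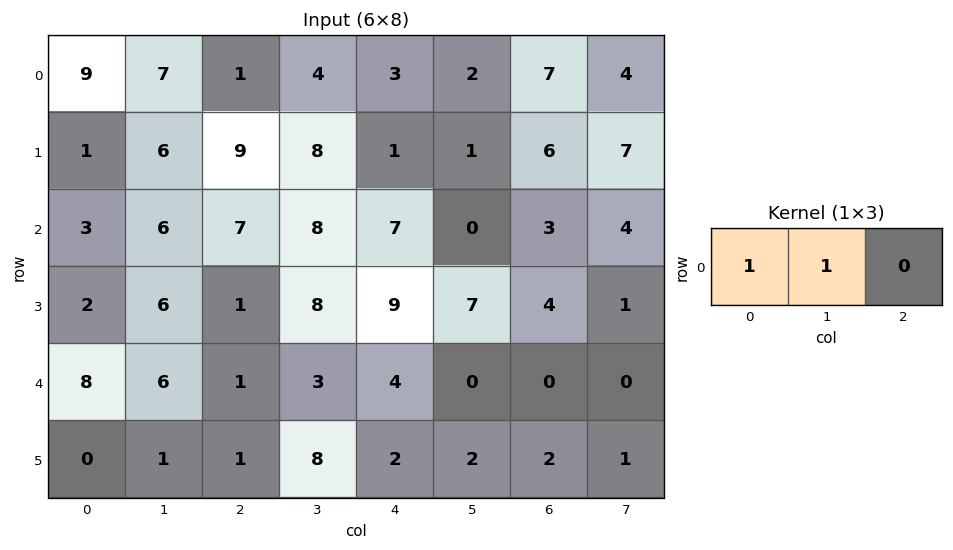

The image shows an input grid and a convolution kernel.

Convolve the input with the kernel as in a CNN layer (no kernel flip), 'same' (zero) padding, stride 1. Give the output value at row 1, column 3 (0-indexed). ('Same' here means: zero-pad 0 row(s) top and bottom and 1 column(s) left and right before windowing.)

17

The receptive field on the zero-padded input at this output position is [9 8 1]. Elementwise product with the kernel and sum: 9·1 + 8·1.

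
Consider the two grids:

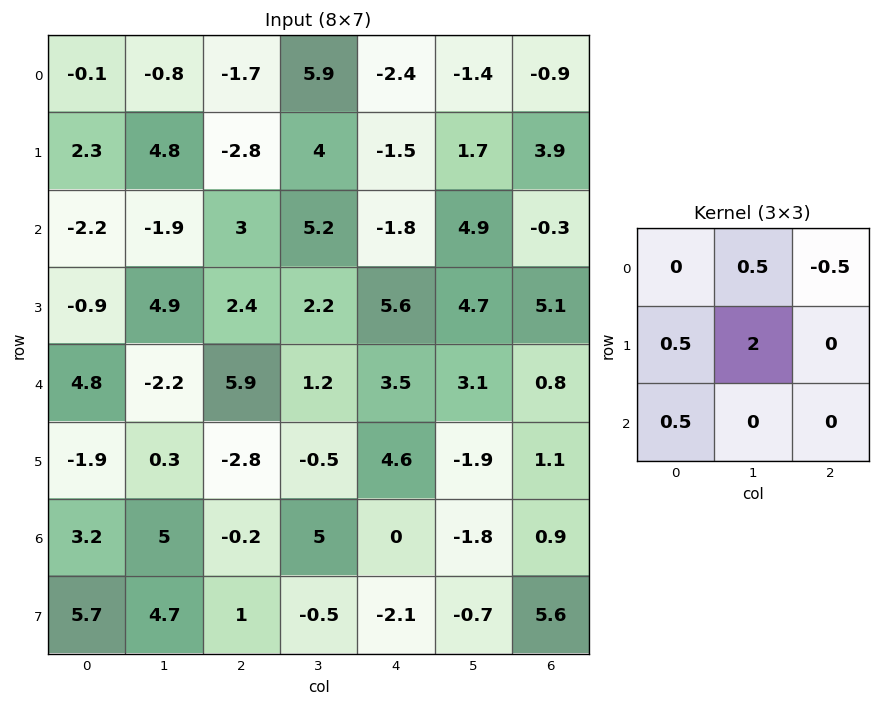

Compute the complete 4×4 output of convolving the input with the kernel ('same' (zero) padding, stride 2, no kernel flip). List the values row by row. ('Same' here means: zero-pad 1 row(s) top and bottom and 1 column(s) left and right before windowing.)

Output[0,0]: The receptive field on the zero-padded input at this output position is [0 0 0 / 0 -0.1 -0.8 / 0 2.3 4.8]. Elementwise product with the kernel and sum: 0·0.5 + 0·-0.5 + 0·0.5 + -0.1·2 + 0·0.5.

-0.2 -1.4 0.15 -1.65
-5.65 4.1 -1.5 6.15
6.7 10.95 7.8 4.75
5.3 3.3 5.5 1.1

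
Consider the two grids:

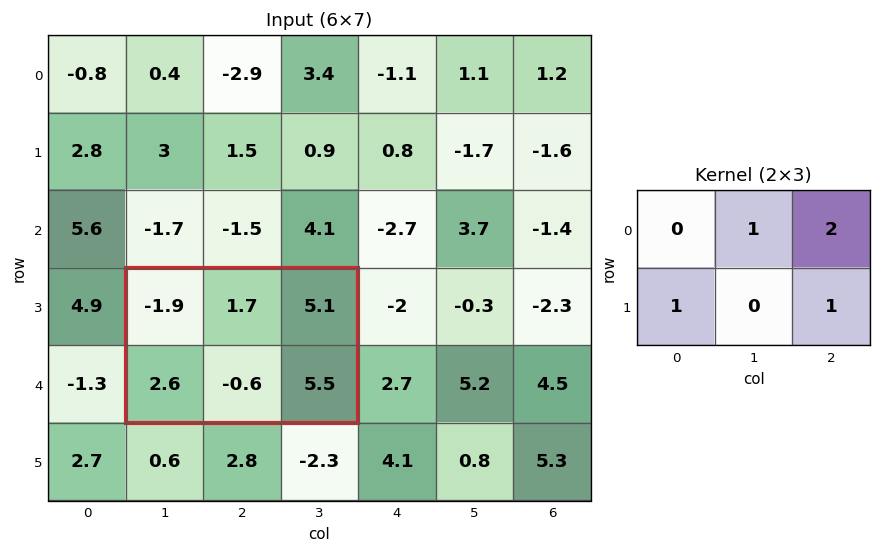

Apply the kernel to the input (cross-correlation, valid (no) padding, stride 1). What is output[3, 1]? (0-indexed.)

20

The receptive field on the input at this output position is [-1.9 1.7 5.1 / 2.6 -0.6 5.5]. Elementwise product with the kernel and sum: 1.7·1 + 5.1·2 + 2.6·1 + 5.5·1.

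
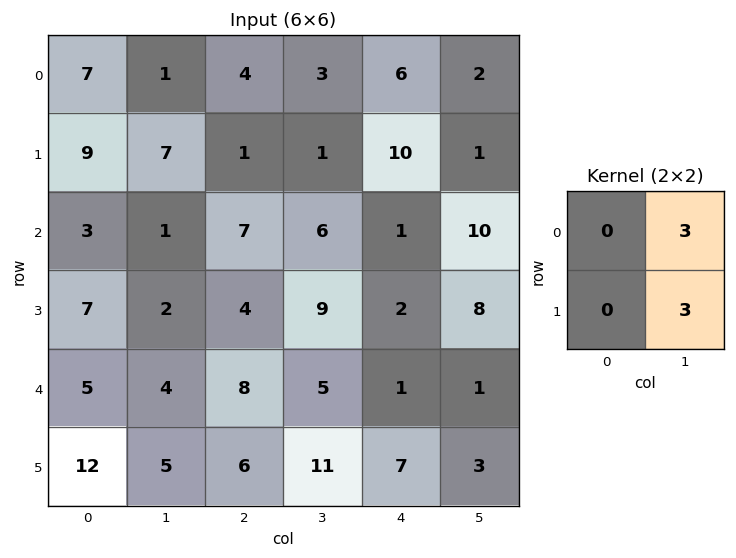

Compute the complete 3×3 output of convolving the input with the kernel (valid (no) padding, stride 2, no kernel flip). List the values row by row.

Output[0,0]: The receptive field on the input at this output position is [7 1 / 9 7]. Elementwise product with the kernel and sum: 1·3 + 7·3.
Output[0,1]: The receptive field on the input at this output position is [4 3 / 1 1]. Elementwise product with the kernel and sum: 3·3 + 1·3.

24 12 9
9 45 54
27 48 12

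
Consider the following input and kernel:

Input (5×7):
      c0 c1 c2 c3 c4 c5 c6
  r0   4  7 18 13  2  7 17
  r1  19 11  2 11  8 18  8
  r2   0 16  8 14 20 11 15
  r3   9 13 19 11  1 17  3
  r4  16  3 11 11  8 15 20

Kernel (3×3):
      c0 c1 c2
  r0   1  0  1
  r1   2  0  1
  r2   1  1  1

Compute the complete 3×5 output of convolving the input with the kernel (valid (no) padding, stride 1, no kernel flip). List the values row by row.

86 91 74 105 89
70 111 77 97 92
75 92 97 98 83

Output[0,0]: The receptive field on the input at this output position is [4 7 18 / 19 11 2 / 0 16 8]. Elementwise product with the kernel and sum: 4·1 + 18·1 + 19·2 + 2·1 + 0·1 + 16·1 + 8·1.
Output[0,1]: The receptive field on the input at this output position is [7 18 13 / 11 2 11 / 16 8 14]. Elementwise product with the kernel and sum: 7·1 + 13·1 + 11·2 + 11·1 + 16·1 + 8·1 + 14·1.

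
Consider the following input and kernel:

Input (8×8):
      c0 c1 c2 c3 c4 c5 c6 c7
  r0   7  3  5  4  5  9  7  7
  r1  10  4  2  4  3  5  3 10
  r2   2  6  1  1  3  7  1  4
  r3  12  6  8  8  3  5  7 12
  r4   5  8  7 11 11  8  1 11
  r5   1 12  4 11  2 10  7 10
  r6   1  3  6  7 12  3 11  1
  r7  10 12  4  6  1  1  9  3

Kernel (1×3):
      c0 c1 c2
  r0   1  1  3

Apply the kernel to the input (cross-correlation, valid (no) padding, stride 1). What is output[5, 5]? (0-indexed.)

47

The receptive field on the input at this output position is [10 7 10]. Elementwise product with the kernel and sum: 10·1 + 7·1 + 10·3.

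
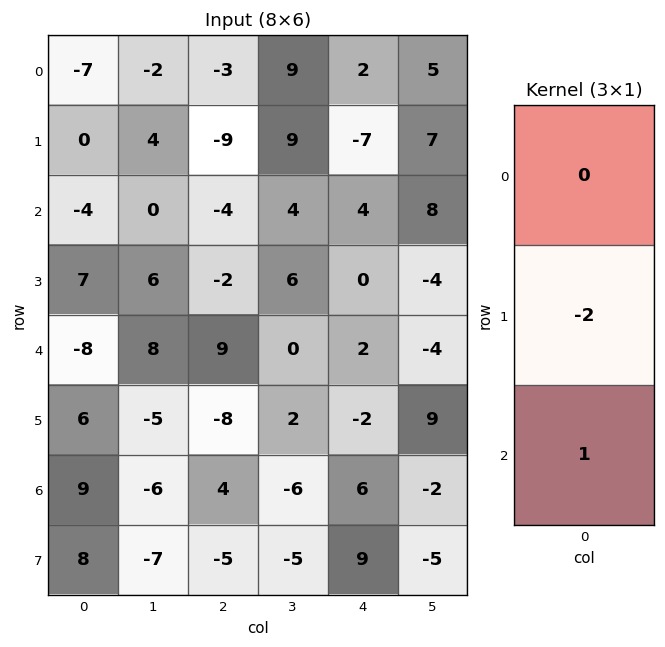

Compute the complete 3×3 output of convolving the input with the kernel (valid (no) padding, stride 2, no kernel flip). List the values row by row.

-4 14 18
-22 13 2
-3 20 10

Output[0,0]: The receptive field on the input at this output position is [-7 / 0 / -4]. Elementwise product with the kernel and sum: 0·-2 + -4·1.
Output[0,1]: The receptive field on the input at this output position is [-3 / -9 / -4]. Elementwise product with the kernel and sum: -9·-2 + -4·1.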